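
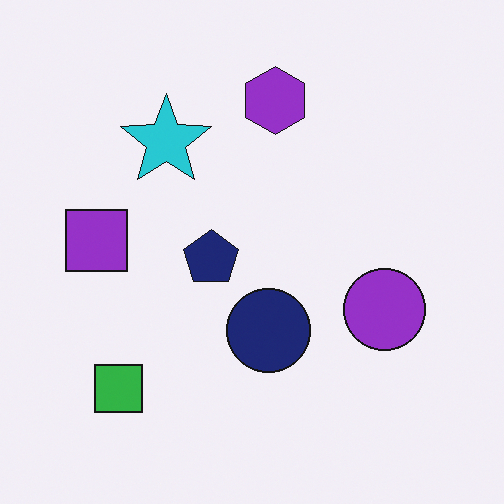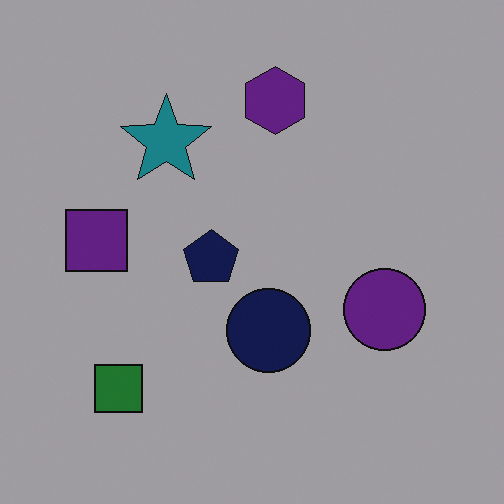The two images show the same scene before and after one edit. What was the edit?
The transformation is: substantially darkened.

Every pixel — background and shapes alike — is uniformly darkened.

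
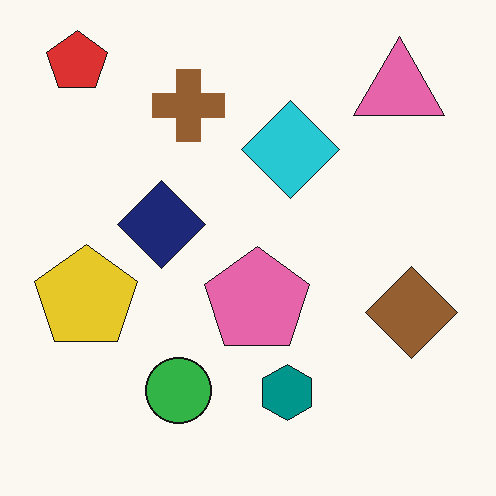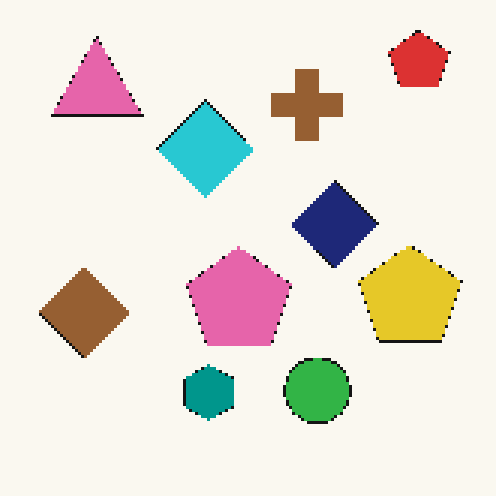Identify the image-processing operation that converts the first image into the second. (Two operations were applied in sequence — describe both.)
The image was lightly pixelated (a mild mosaic effect), then flipped horizontally (left ↔ right).

Shapes are reduced to large square blocks; fine edges and outlines are lost — a downscale-then-upscale (mosaic) effect. The red pentagon is in the top-left of the first image and the top-right of the second — shapes on opposite sides of the vertical midline have swapped in a mirror flip.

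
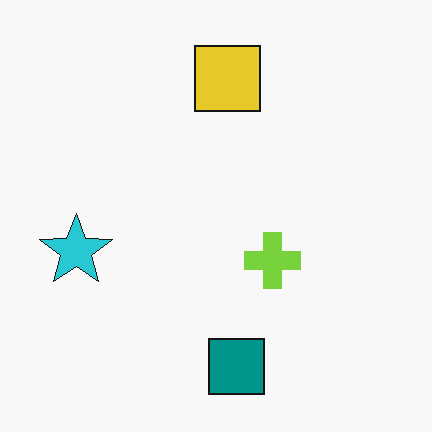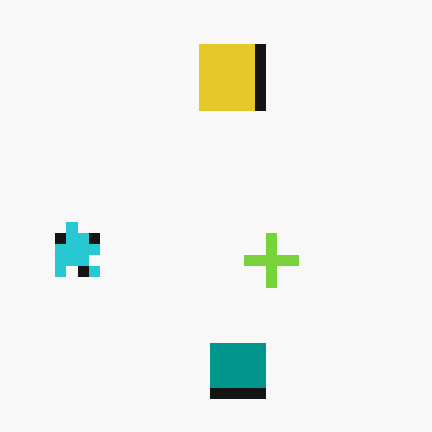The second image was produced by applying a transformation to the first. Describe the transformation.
The image was heavily pixelated into large blocks.

Shapes are reduced to large square blocks; fine edges and outlines are lost — a downscale-then-upscale (mosaic) effect.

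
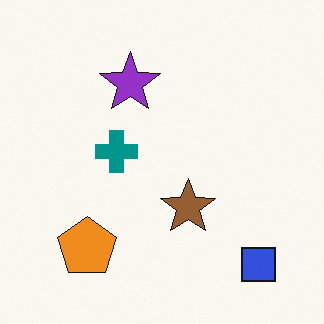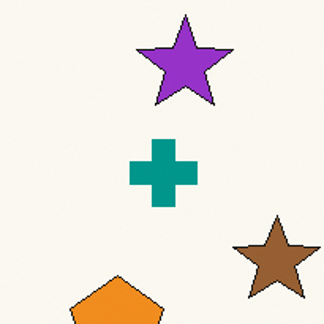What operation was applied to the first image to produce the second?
This is the original image cropped slightly and scaled back up.

The visible shapes are larger and the field of view is narrower; shapes near the original edges may be partly or wholly outside the frame — a crop-and-rescale.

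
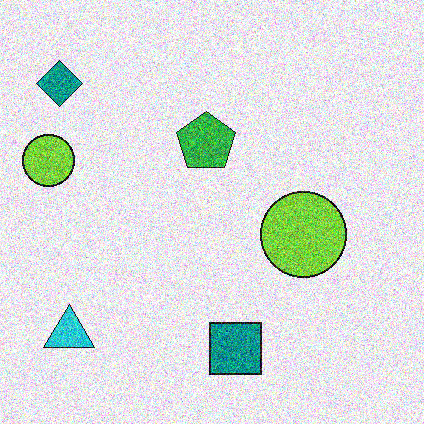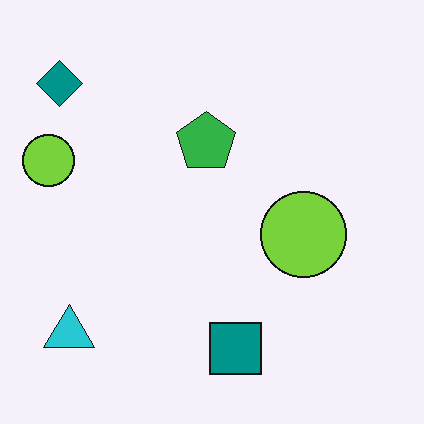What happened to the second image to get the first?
The first image is the second degraded with a thick layer of grain.

Random speckle covers the whole image, including the flat background.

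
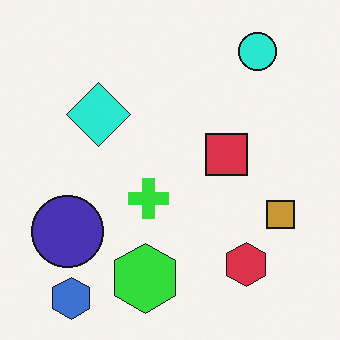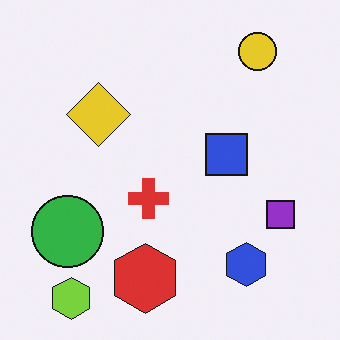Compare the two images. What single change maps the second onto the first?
The image was hue-shifted by a moderate amount.

Every shape's color has rotated by the same amount around the hue wheel — a uniform hue shift.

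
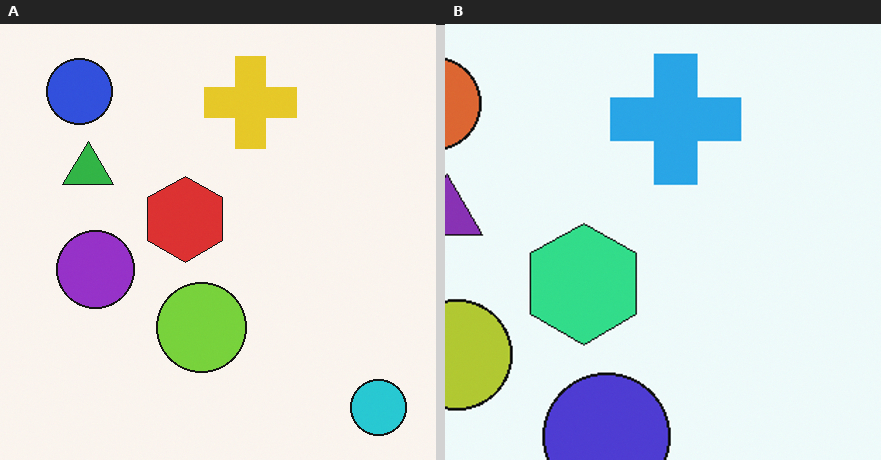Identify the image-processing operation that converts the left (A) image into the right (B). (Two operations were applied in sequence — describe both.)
It was hue-shifted noticeably, then cropped slightly and scaled back up.

Every shape's color has rotated by the same amount around the hue wheel — a uniform hue shift. The visible shapes are larger and the field of view is narrower; shapes near the original edges may be partly or wholly outside the frame — a crop-and-rescale.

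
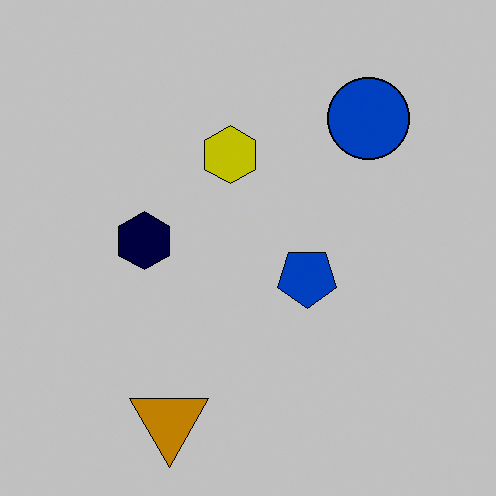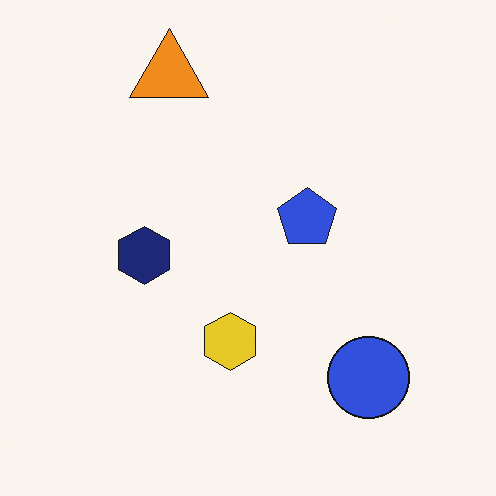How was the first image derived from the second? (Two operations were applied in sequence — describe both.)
The transformation is: flipped vertically (top ↔ bottom), then aggressively posterized.

The orange triangle is in the top of the second image and the bottom of the first — shapes on opposite sides of the horizontal midline have swapped in a mirror flip. Each flat color has snapped to a coarser quantized level — most visibly, the near-white background has dropped to a flat grey.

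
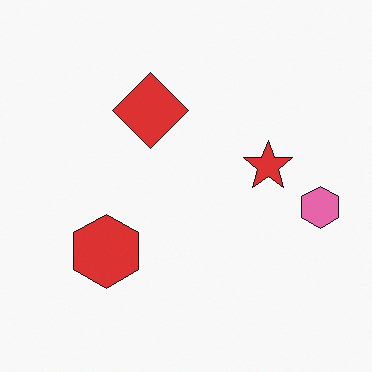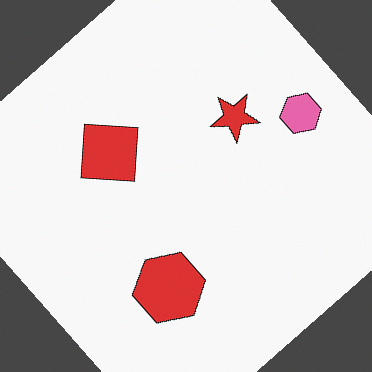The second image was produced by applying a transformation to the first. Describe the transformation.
Rotated counter-clockwise by a large amount — several tens of degrees.

Every shape is tilted by the same angle and the image corners show triangular fill wedges — a whole-image rotation by a non-right angle.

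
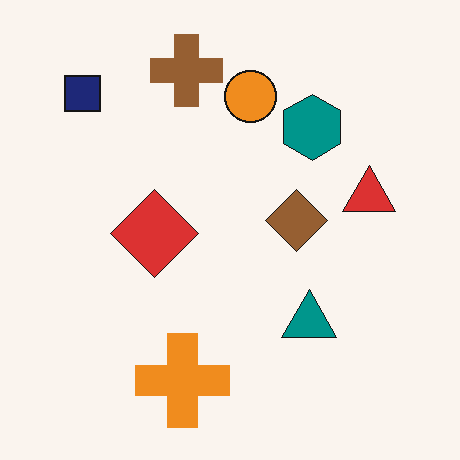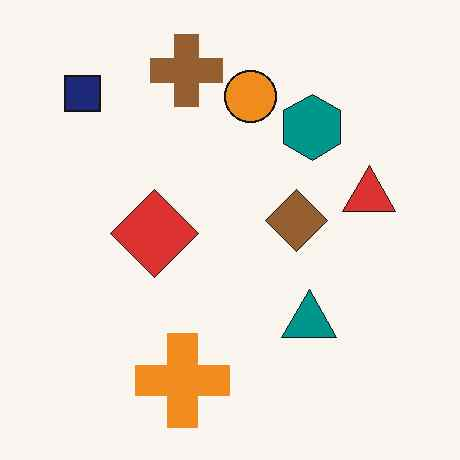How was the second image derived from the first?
JPEG-compressed with visible artifacts.

Blocky 8×8 compression artifacts appear around shape edges and the flat background shows ringing — characteristic JPEG degradation.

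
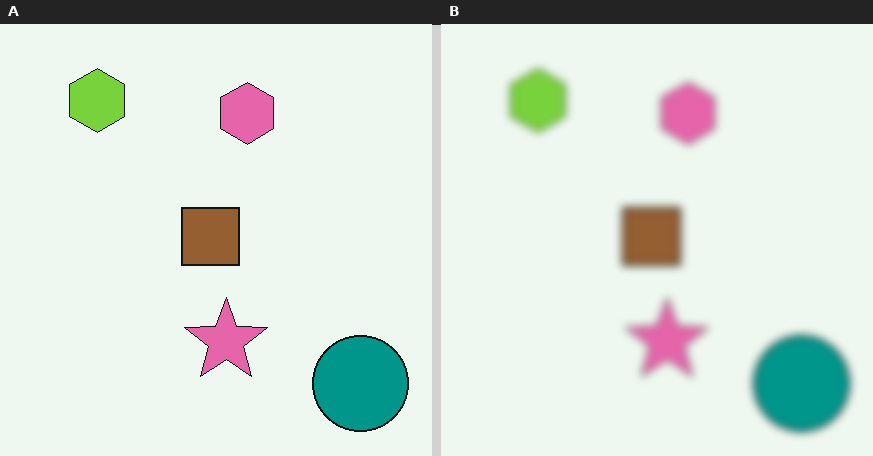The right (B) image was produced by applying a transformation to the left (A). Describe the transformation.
This is the original image moderately blurred.

Shape edges and outlines are uniformly softened across the whole image.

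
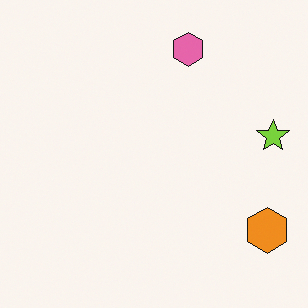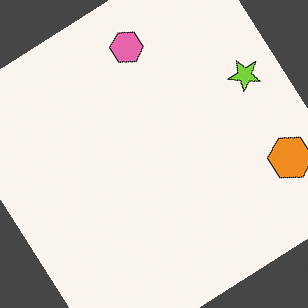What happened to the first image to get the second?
The transformation is: rotated counter-clockwise by a large amount — several tens of degrees.

Every shape is tilted by the same angle and the image corners show triangular fill wedges — a whole-image rotation by a non-right angle.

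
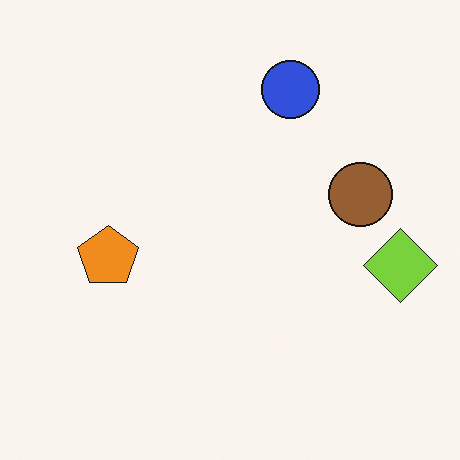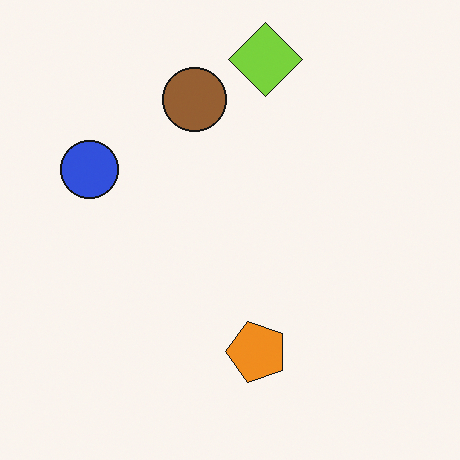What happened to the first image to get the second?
This is the original image rotated 90° counter-clockwise.

The lime diamond sits in the right of the first image and the top of the second — consistent with a whole-image 90° counter-clockwise rotation.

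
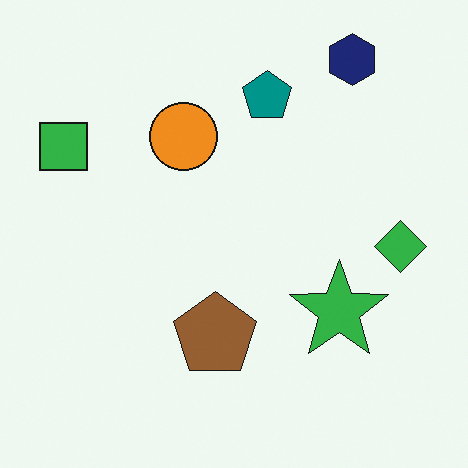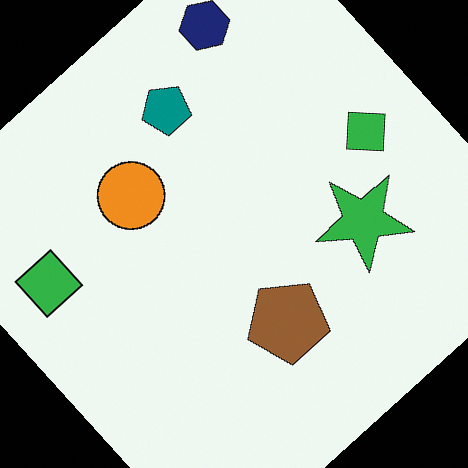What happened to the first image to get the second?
The image was rotated counter-clockwise by a large amount — several tens of degrees.

Every shape is tilted by the same angle and the image corners show triangular fill wedges — a whole-image rotation by a non-right angle.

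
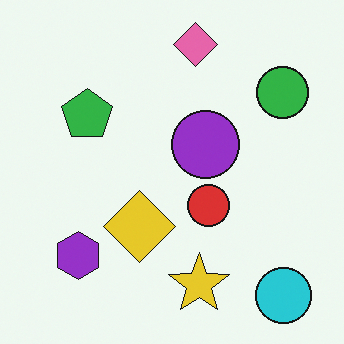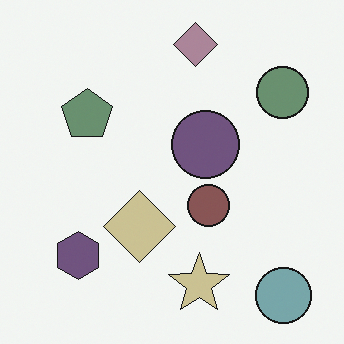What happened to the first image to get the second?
Made much more muted (saturation change).

All colors are more muted and greyish — a global saturation change.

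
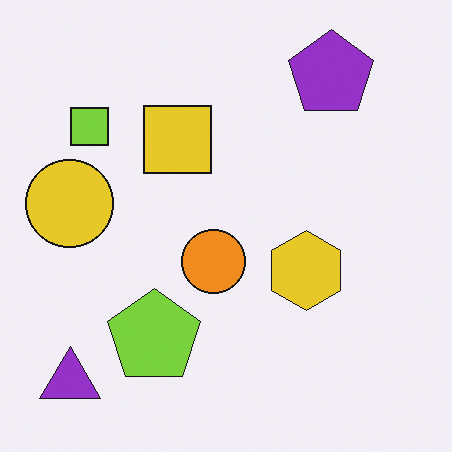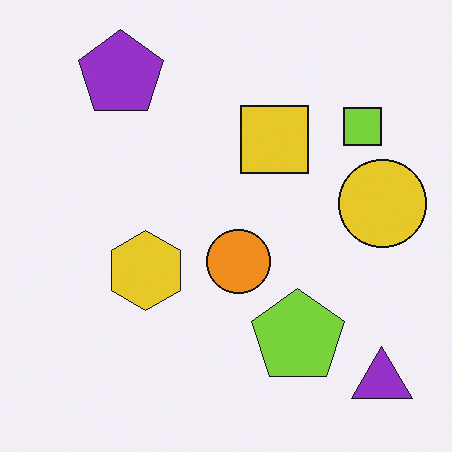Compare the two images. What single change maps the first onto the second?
It was flipped horizontally (left ↔ right).

The yellow circle is in the left of the first image and the right of the second — shapes on opposite sides of the vertical midline have swapped in a mirror flip.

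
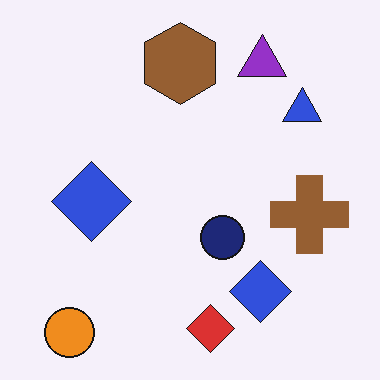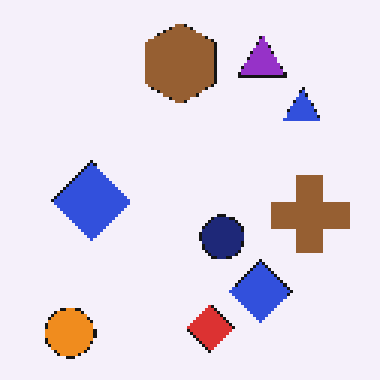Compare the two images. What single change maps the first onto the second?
The transformation is: mildly pixelated.

Shapes are reduced to large square blocks; fine edges and outlines are lost — a downscale-then-upscale (mosaic) effect.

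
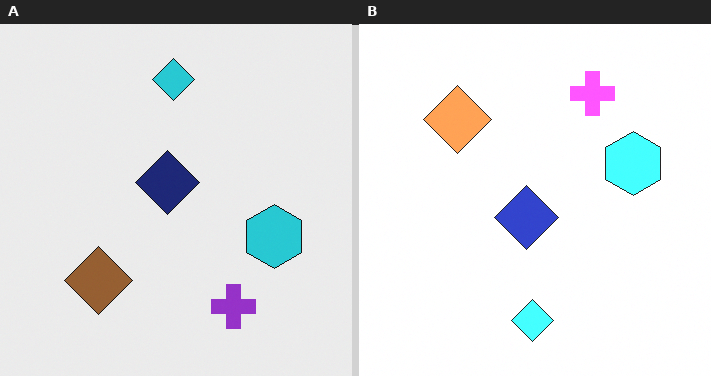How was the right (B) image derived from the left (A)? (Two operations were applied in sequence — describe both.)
The right (B) image is the left (A) flipped vertically (top ↔ bottom), then noticeably brightened.

The cyan diamond is in the top of the left (A) image and the bottom of the right (B) — shapes on opposite sides of the horizontal midline have swapped in a mirror flip. Every pixel — background and shapes alike — is uniformly brightened.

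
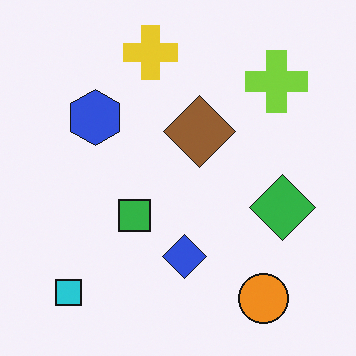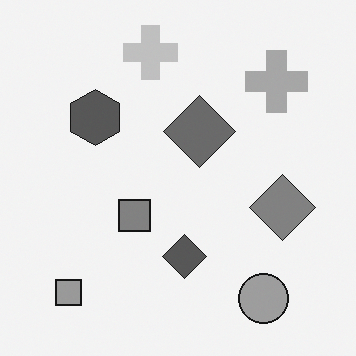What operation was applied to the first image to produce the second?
The transformation is: converted to grayscale.

All color is removed — every shape is now a shade of grey.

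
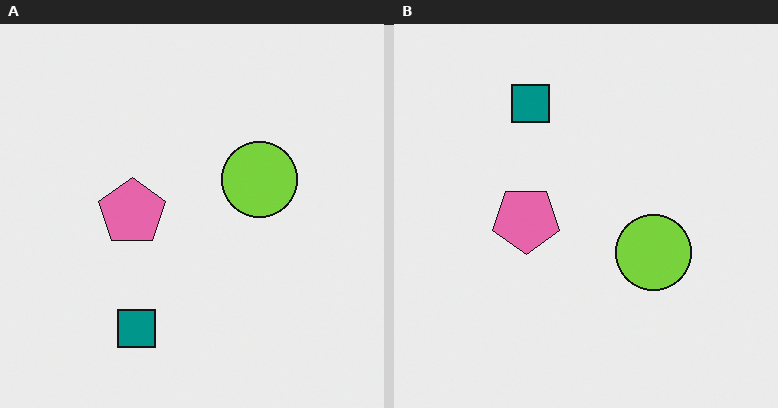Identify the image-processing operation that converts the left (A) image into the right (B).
The right (B) image is the left (A) flipped vertically (top ↔ bottom).

The teal square is in the bottom of the left (A) image and the top of the right (B) — shapes on opposite sides of the horizontal midline have swapped in a mirror flip.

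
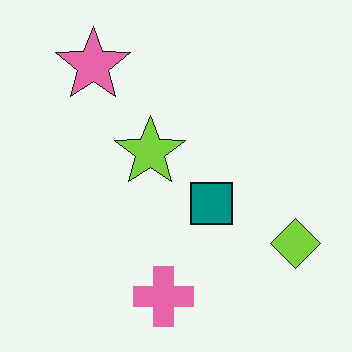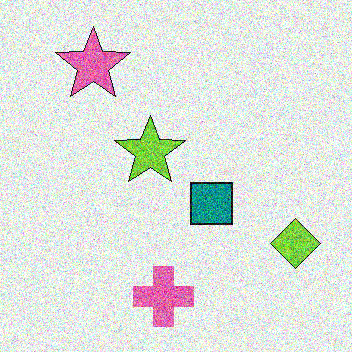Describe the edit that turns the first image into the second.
The second image is the first degraded with strong gaussian noise.

Random speckle covers the whole image, including the flat background.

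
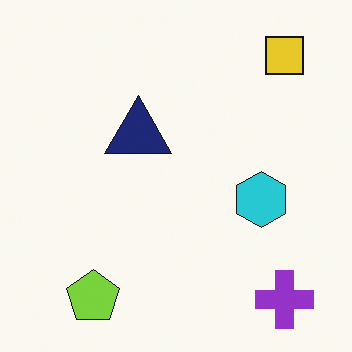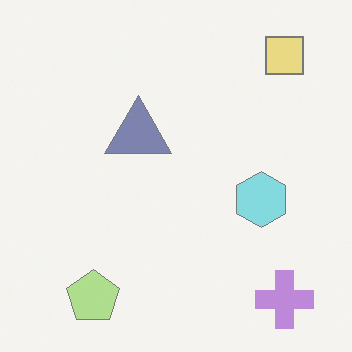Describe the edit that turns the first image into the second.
Given much lower contrast.

Tones are pushed toward mid-grey across the whole image — a global contrast change.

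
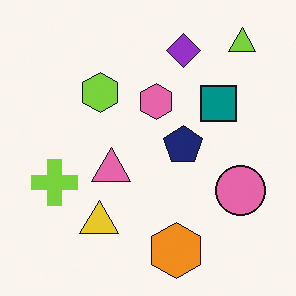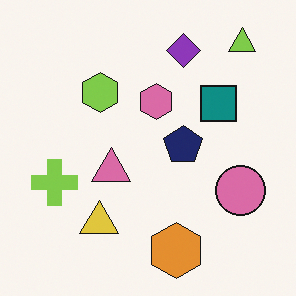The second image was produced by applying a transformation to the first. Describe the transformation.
The second image is the first slightly desaturated.

All colors are more muted and greyish — a global saturation change.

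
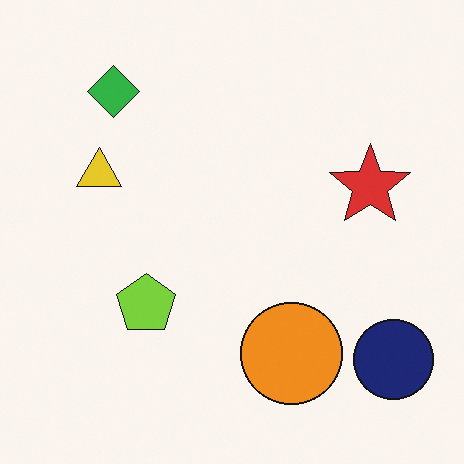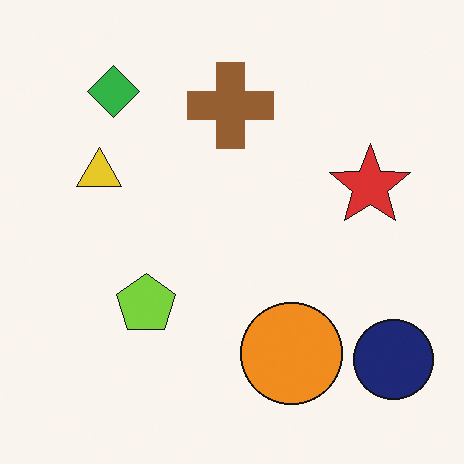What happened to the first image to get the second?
It was overlaid with an additional brown cross.

A brown cross appears in the second image that is absent from the first.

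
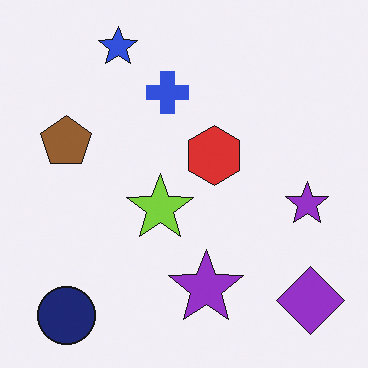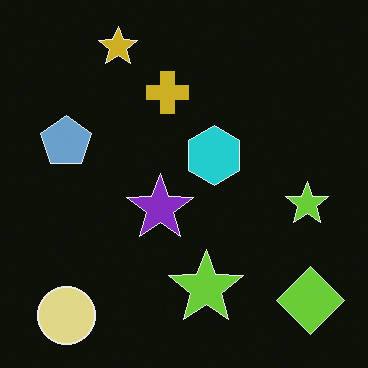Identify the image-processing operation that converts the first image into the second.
This is the original image color-inverted (negative).

The light background has become dark and every shape's color is its complement — a photographic negative.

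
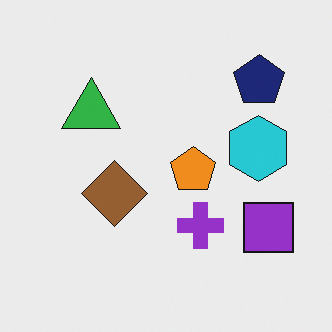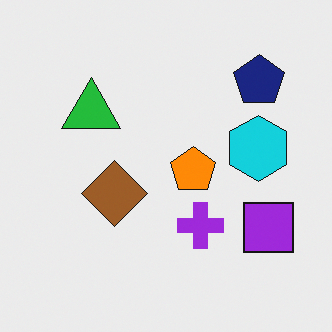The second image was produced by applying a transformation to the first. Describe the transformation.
It was slightly oversaturated.

All colors are more vivid — a global saturation change.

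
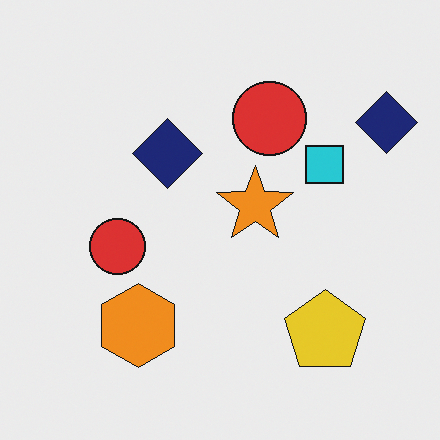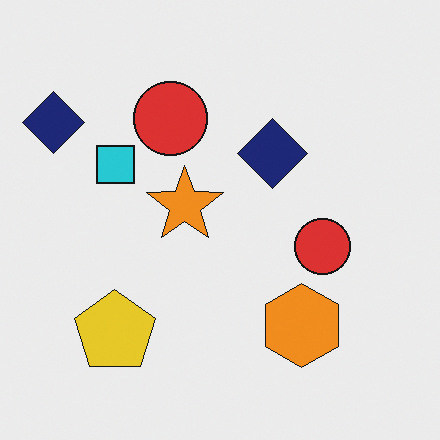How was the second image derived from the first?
The transformation is: flipped horizontally (left ↔ right).

The yellow pentagon is in the bottom-right of the first image and the bottom-left of the second — shapes on opposite sides of the vertical midline have swapped in a mirror flip.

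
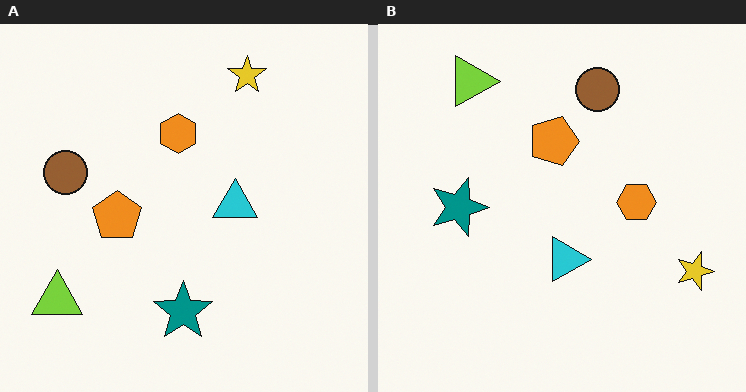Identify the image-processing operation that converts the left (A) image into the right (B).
Rotated 90° clockwise.

The lime triangle sits in the bottom-left of the left (A) image and the top-left of the right (B) — consistent with a whole-image 90° clockwise rotation.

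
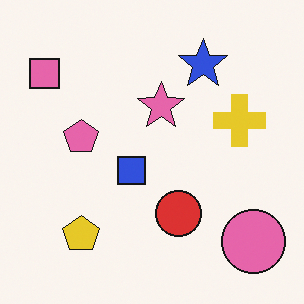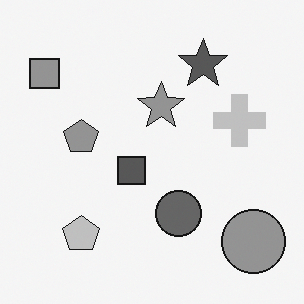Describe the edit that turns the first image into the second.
It was converted to grayscale.

All color is removed — every shape is now a shade of grey.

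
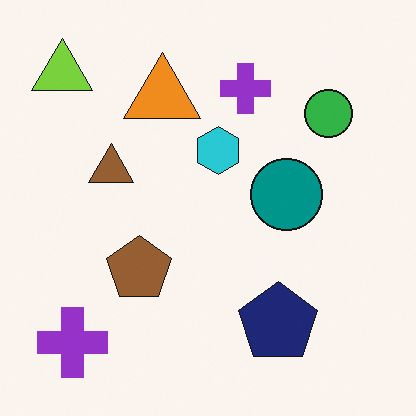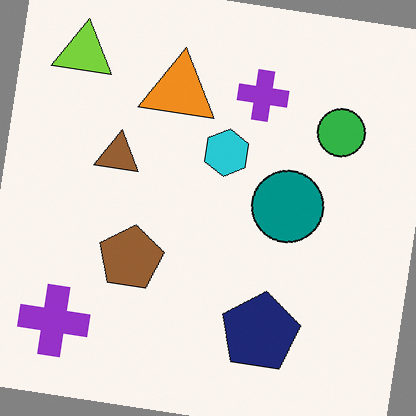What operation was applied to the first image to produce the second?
The image was rotated clockwise by a few degrees.

Every shape is tilted by the same angle and the image corners show triangular fill wedges — a whole-image rotation by a non-right angle.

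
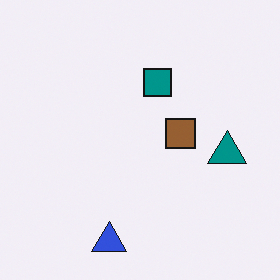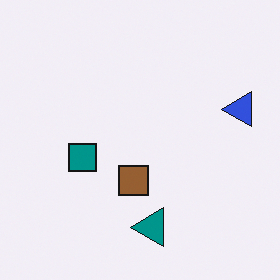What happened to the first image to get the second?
The transformation is: transposed (reflected across the top-left ↔ bottom-right diagonal).

Shapes have swapped their row and column positions — what was in the top-right is now in the bottom-left — a diagonal reflection.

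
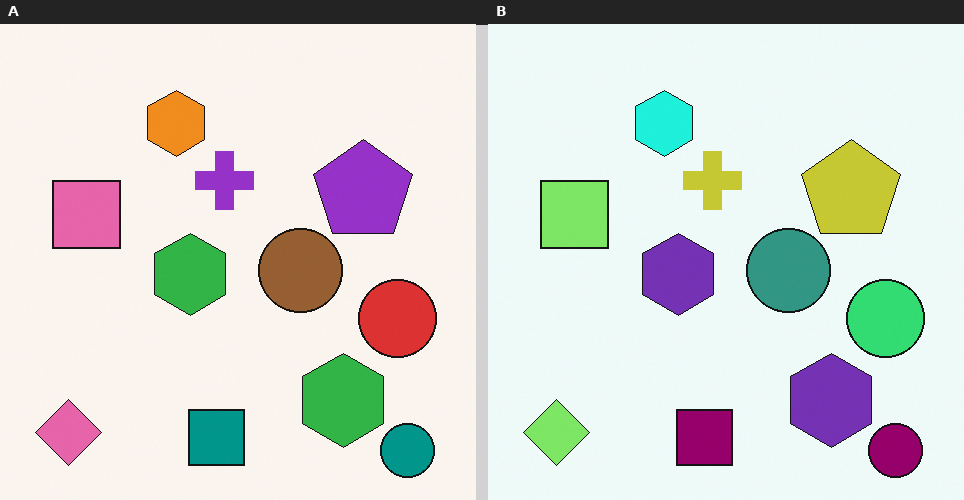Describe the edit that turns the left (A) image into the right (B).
The image was hue-shifted noticeably.

Every shape's color has rotated by the same amount around the hue wheel — a uniform hue shift.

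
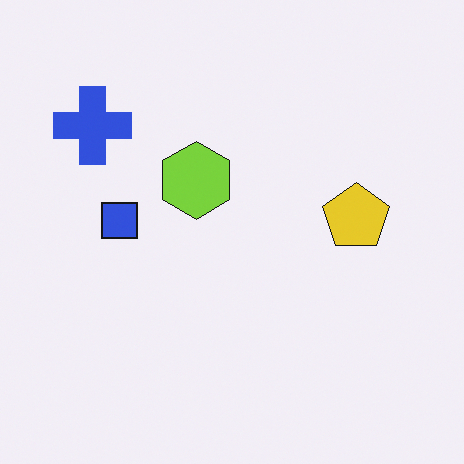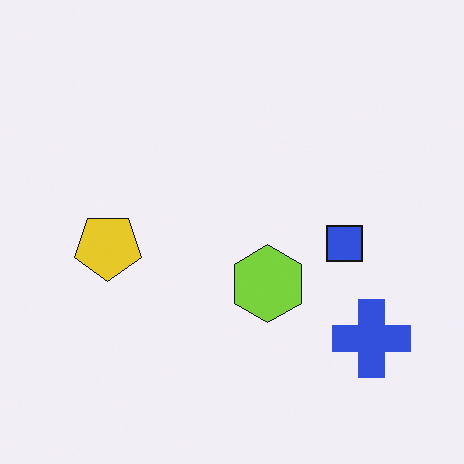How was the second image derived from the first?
The image was rotated 180°.

The blue cross sits in the top-left of the first image and the bottom-right of the second — consistent with a whole-image 180° rotation.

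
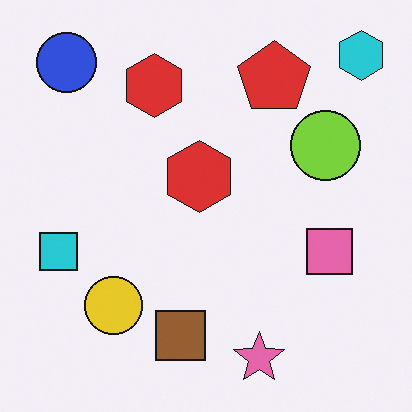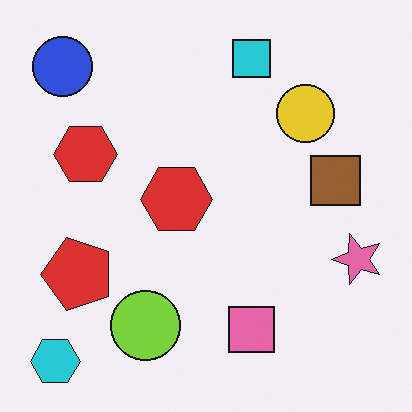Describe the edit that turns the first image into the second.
The image was transposed (reflected across the top-left ↔ bottom-right diagonal).

Shapes have swapped their row and column positions — what was in the top-right is now in the bottom-left — a diagonal reflection.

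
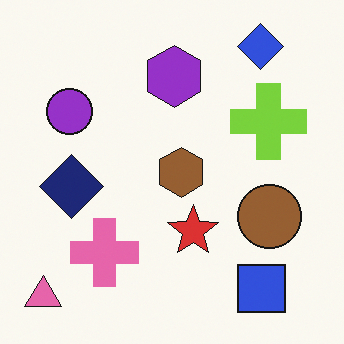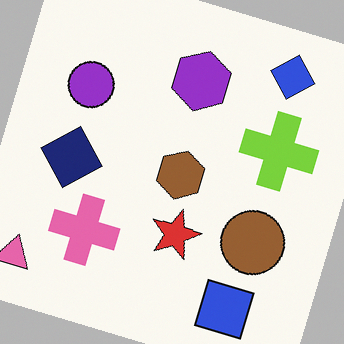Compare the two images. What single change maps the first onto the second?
This is the original image rotated clockwise by a moderate amount.

Every shape is tilted by the same angle and the image corners show triangular fill wedges — a whole-image rotation by a non-right angle.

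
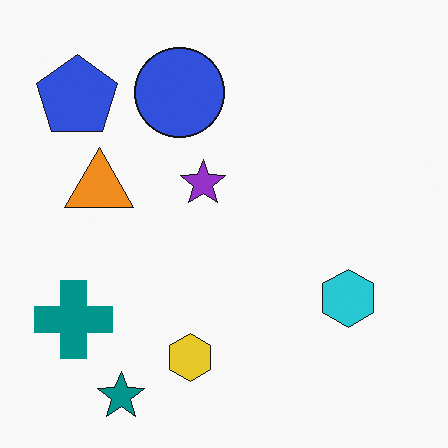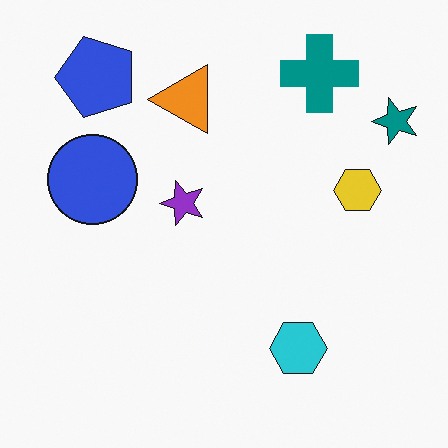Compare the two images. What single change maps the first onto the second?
This is the original image transposed (reflected across the top-left ↔ bottom-right diagonal).

Shapes have swapped their row and column positions — what was in the top-right is now in the bottom-left — a diagonal reflection.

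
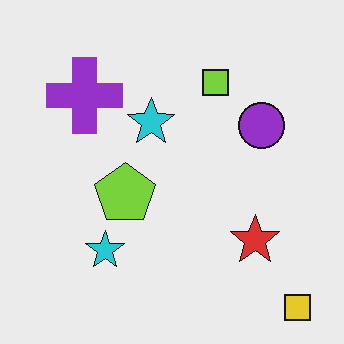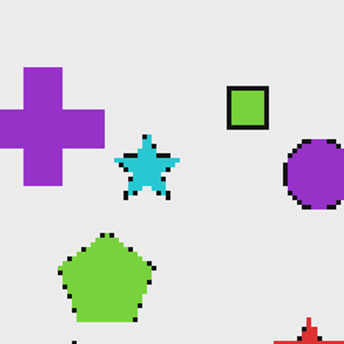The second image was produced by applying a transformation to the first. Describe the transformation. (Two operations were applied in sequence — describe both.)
The image was lightly pixelated (a mild mosaic effect), then cropped slightly and scaled back up.

Shapes are reduced to large square blocks; fine edges and outlines are lost — a downscale-then-upscale (mosaic) effect. The visible shapes are larger and the field of view is narrower; shapes near the original edges may be partly or wholly outside the frame — a crop-and-rescale.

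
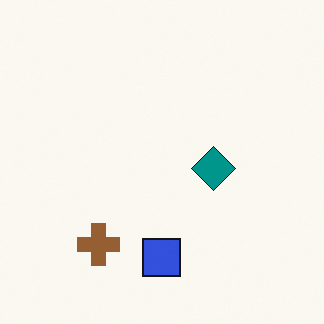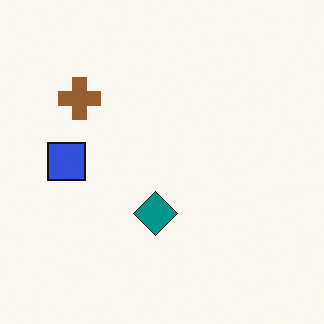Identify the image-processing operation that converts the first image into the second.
The image was rotated 90° clockwise.

The brown cross sits in the bottom-left of the first image and the top-left of the second — consistent with a whole-image 90° clockwise rotation.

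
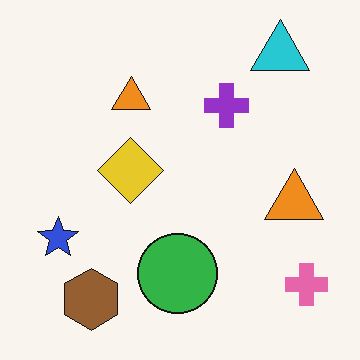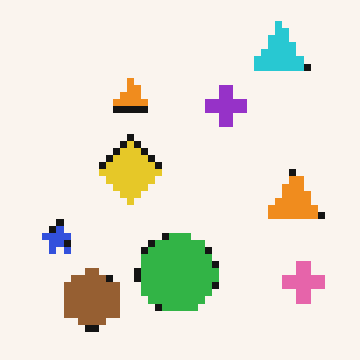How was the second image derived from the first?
The transformation is: pixelated into visible square blocks.

Shapes are reduced to large square blocks; fine edges and outlines are lost — a downscale-then-upscale (mosaic) effect.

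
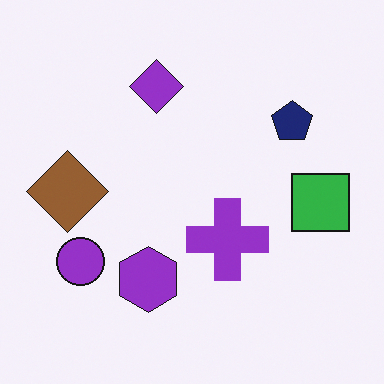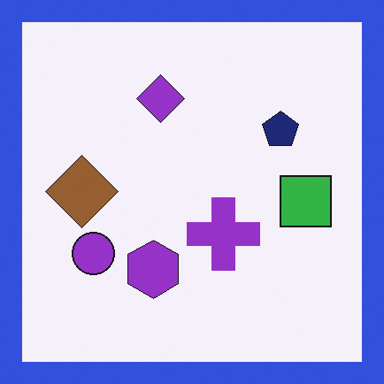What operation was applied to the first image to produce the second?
The second image is the first framed with a blue border.

A solid blue frame runs around the edge of the second image, with the content slightly shrunk inside it.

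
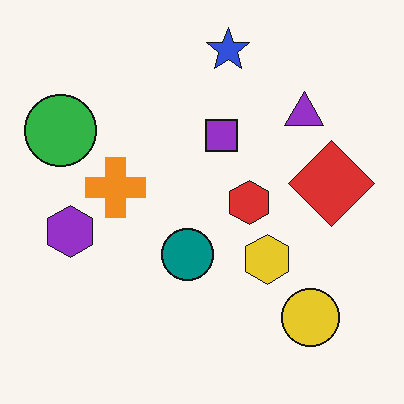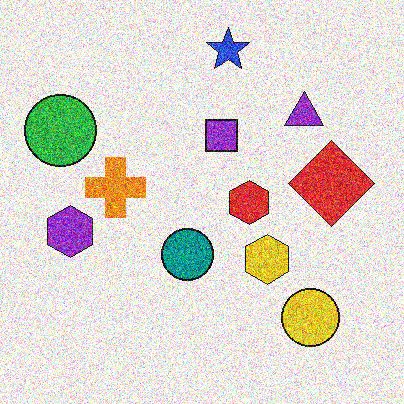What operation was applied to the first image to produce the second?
The second image is the first degraded with strong gaussian noise.

Random speckle covers the whole image, including the flat background.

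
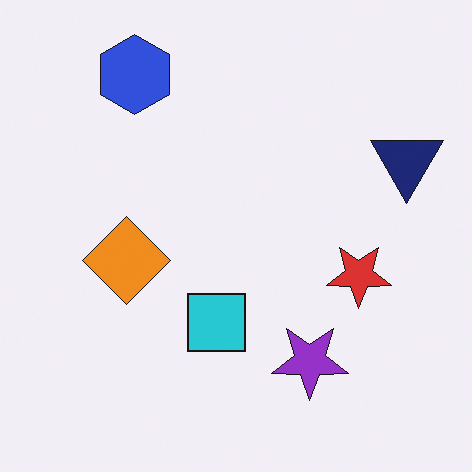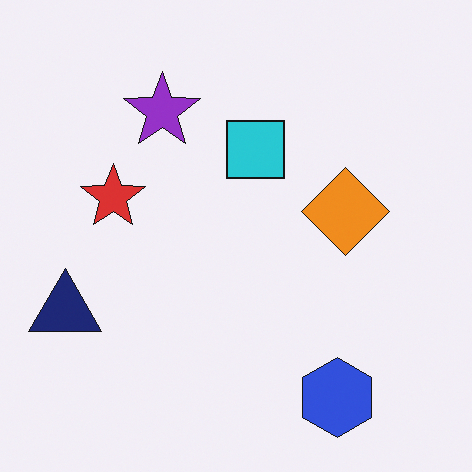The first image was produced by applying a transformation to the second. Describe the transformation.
Rotated 180°.

The blue hexagon sits in the bottom-right of the second image and the top-left of the first — consistent with a whole-image 180° rotation.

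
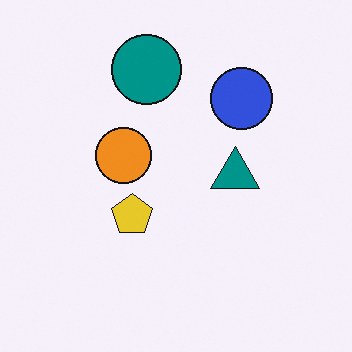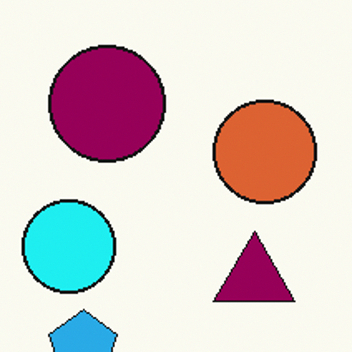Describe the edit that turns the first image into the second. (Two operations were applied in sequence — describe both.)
The transformation is: hue-shifted through roughly a third of the color wheel, then cropped tightly and scaled back up.

Every shape's color has rotated by the same amount around the hue wheel — a uniform hue shift. The visible shapes are larger and the field of view is narrower; shapes near the original edges may be partly or wholly outside the frame — a crop-and-rescale.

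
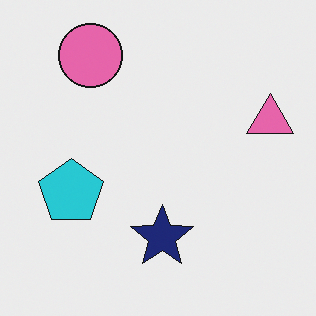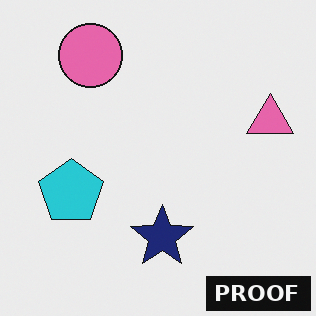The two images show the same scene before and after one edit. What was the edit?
The second image is the first watermarked with the text "PROOF" in the lower-right corner.

A dark label reading "PROOF" appears in the lower-right corner.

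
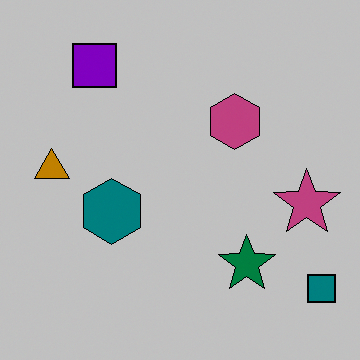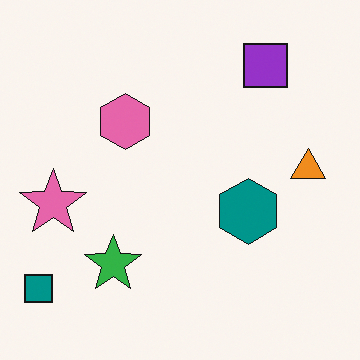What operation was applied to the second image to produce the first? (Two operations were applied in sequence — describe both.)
The first image is the second aggressively posterized, then flipped horizontally (left ↔ right).

Each flat color has snapped to a coarser quantized level — most visibly, the near-white background has dropped to a flat grey. The teal square is in the bottom-left of the second image and the bottom-right of the first — shapes on opposite sides of the vertical midline have swapped in a mirror flip.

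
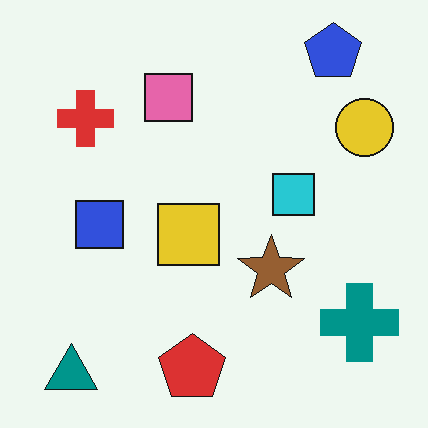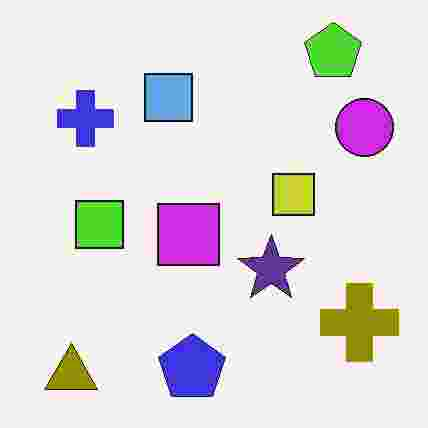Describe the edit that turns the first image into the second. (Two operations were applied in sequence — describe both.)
Hue-shifted through roughly half the color wheel, then degraded with heavy JPEG compression.

Every shape's color has rotated by the same amount around the hue wheel — a uniform hue shift. Blocky 8×8 compression artifacts appear around shape edges and the flat background shows ringing — characteristic JPEG degradation.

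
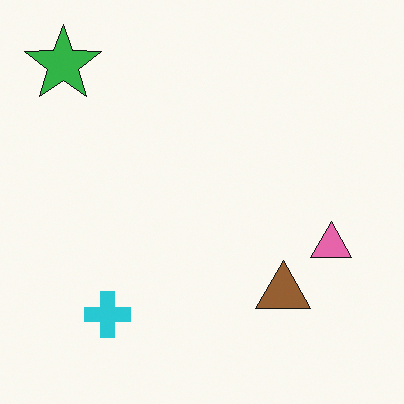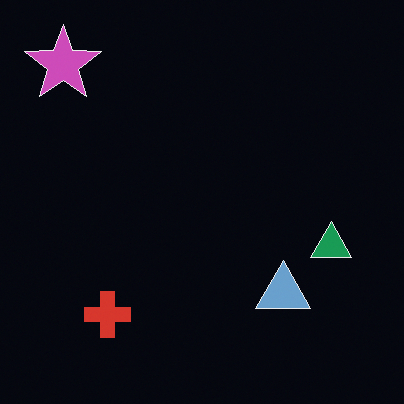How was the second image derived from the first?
Color-inverted (negative).

The light background has become dark and every shape's color is its complement — a photographic negative.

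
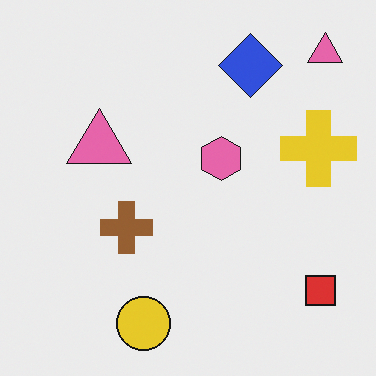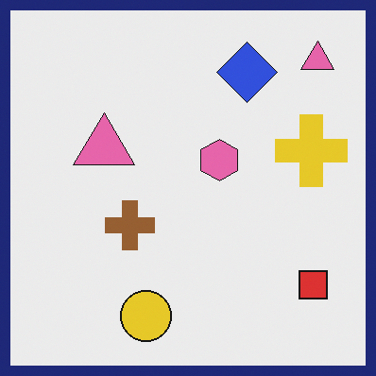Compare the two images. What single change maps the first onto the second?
This is the original image framed with a navy border.

A solid navy frame runs around the edge of the second image, with the content slightly shrunk inside it.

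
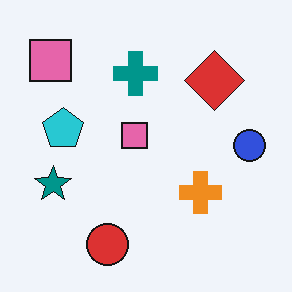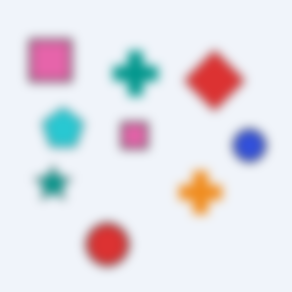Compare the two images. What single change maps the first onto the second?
The second image is the first heavily blurred.

Shape edges and outlines are uniformly softened across the whole image.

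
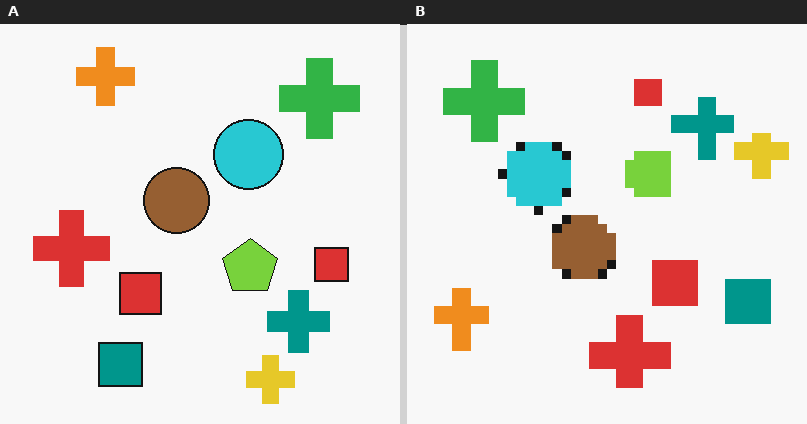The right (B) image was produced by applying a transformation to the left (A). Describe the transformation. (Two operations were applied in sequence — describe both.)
The right (B) image is the left (A) rotated 90° counter-clockwise, then heavily pixelated into large blocks.

The orange cross sits in the top-left of the left (A) image and the bottom-left of the right (B) — consistent with a whole-image 90° counter-clockwise rotation. Shapes are reduced to large square blocks; fine edges and outlines are lost — a downscale-then-upscale (mosaic) effect.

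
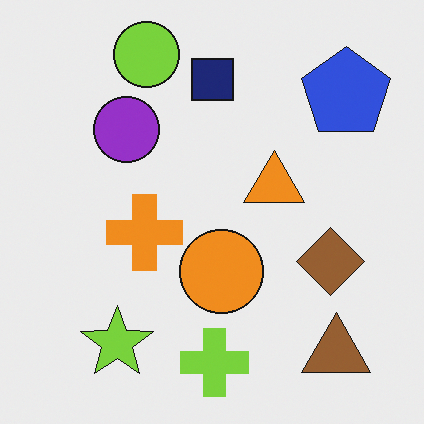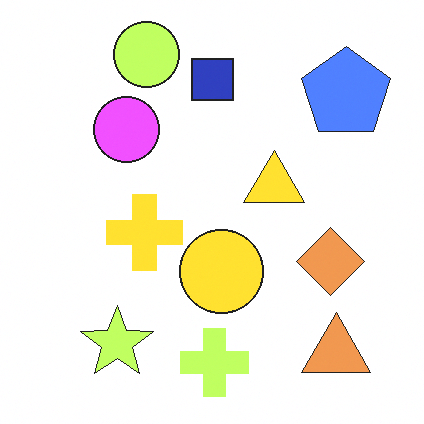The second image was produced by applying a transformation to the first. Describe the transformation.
Noticeably brightened.

Every pixel — background and shapes alike — is uniformly brightened.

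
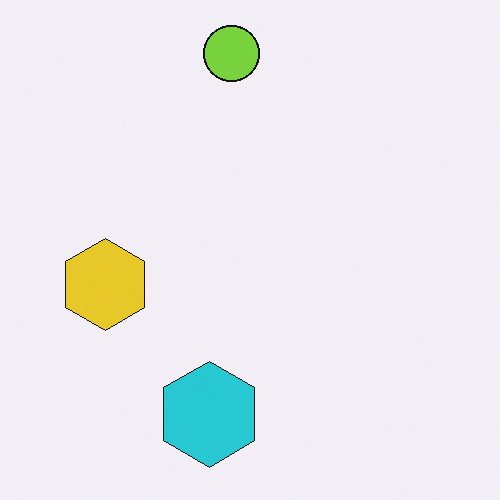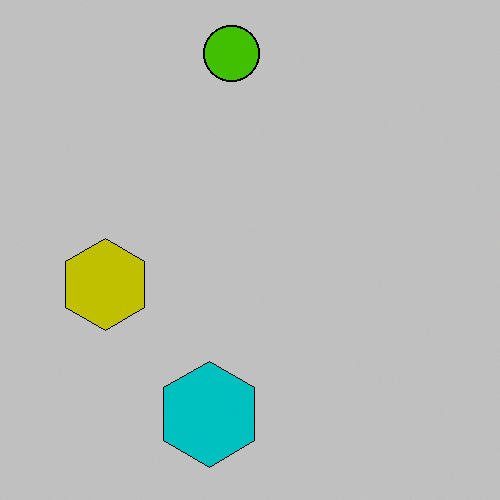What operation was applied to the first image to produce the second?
Heavily posterized to just a handful of flat colors.

Each flat color has snapped to a coarser quantized level — most visibly, the near-white background has dropped to a flat grey.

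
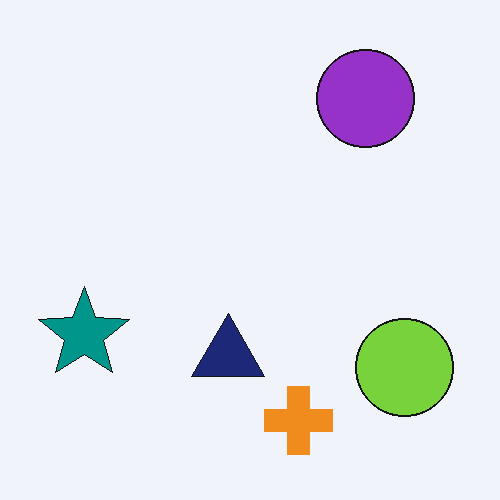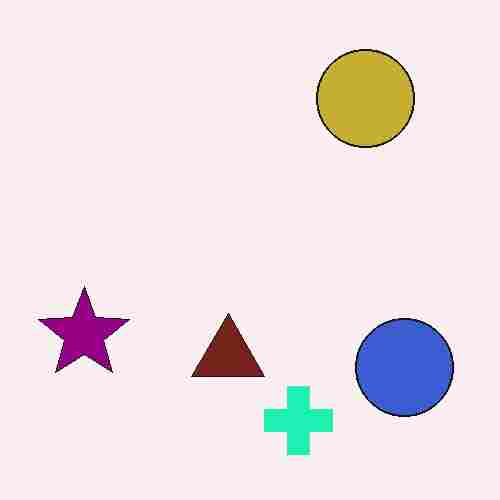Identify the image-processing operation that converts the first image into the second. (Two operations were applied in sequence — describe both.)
It was hue-shifted by a moderate amount, then heavily JPEG-compressed with obvious blocking artifacts.

Every shape's color has rotated by the same amount around the hue wheel — a uniform hue shift. Blocky 8×8 compression artifacts appear around shape edges and the flat background shows ringing — characteristic JPEG degradation.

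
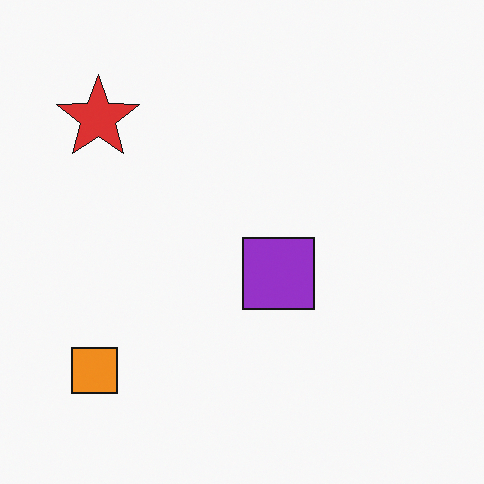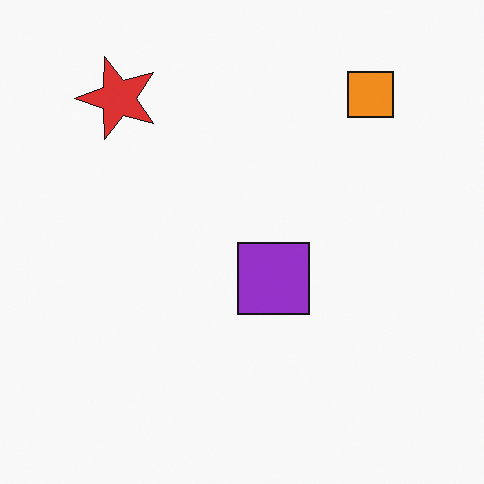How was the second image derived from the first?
The second image is the first transposed (reflected across the top-left ↔ bottom-right diagonal).

Shapes have swapped their row and column positions — what was in the top-right is now in the bottom-left — a diagonal reflection.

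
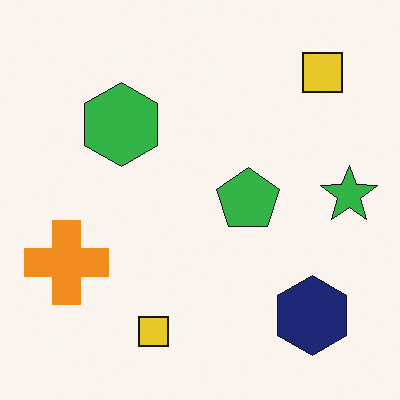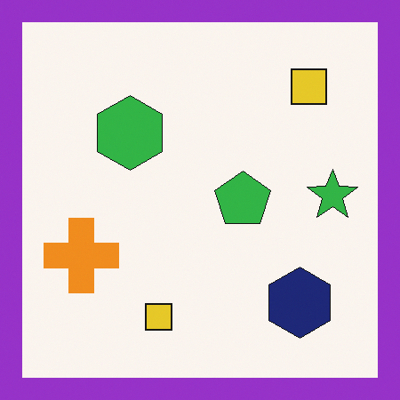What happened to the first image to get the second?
The image was framed with a purple border.

A solid purple frame runs around the edge of the second image, with the content slightly shrunk inside it.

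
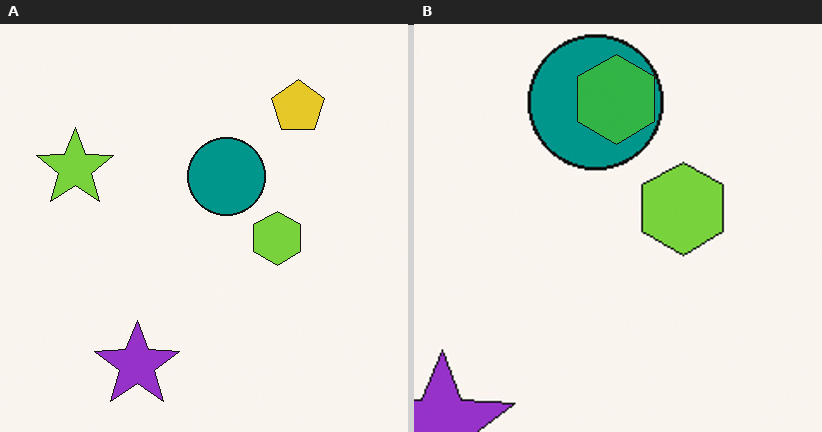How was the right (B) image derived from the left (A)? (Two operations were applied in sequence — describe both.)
The transformation is: cropped tightly and scaled back up, then overlaid with an additional green hexagon.

The visible shapes are larger and the field of view is narrower; shapes near the original edges may be partly or wholly outside the frame — a crop-and-rescale. A green hexagon appears in the right (B) image that is absent from the left (A).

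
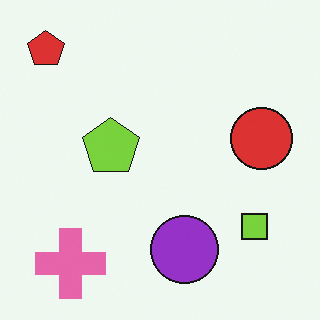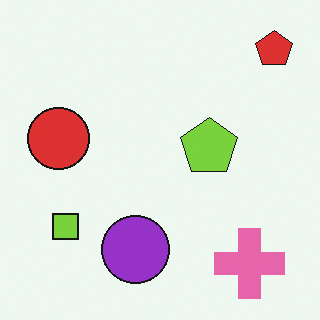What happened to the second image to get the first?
The first image is the second flipped horizontally (left ↔ right).

The red pentagon is in the top-right of the second image and the top-left of the first — shapes on opposite sides of the vertical midline have swapped in a mirror flip.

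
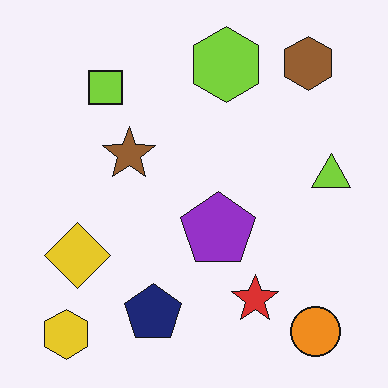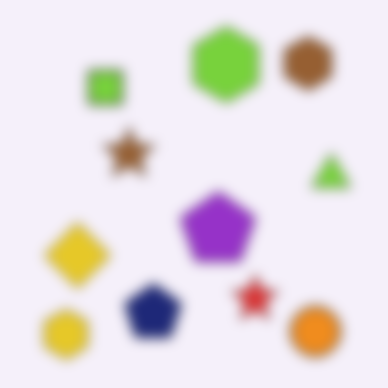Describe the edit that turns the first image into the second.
The second image is the first strongly gaussian-blurred.

Shape edges and outlines are uniformly softened across the whole image.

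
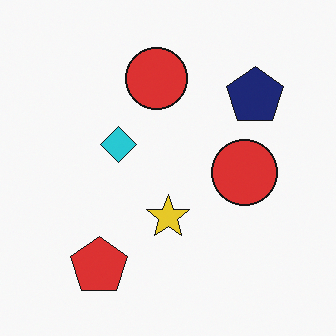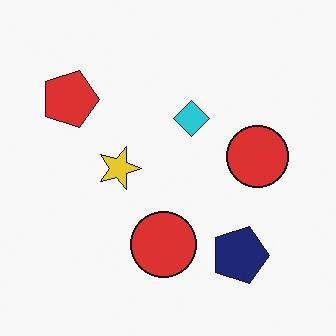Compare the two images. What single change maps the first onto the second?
This is the original image rotated 90° clockwise.

The red pentagon sits in the bottom-left of the first image and the top-left of the second — consistent with a whole-image 90° clockwise rotation.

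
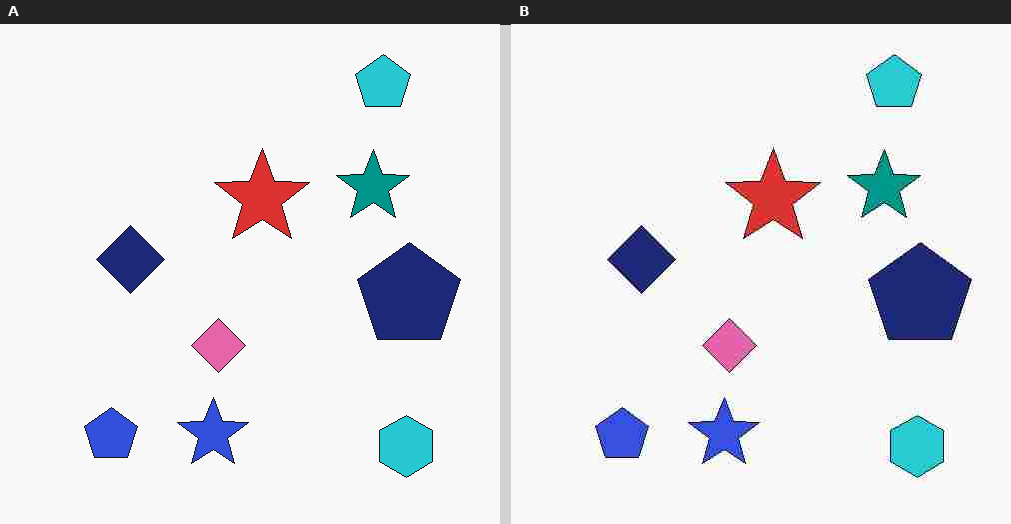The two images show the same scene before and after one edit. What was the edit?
The transformation is: degraded with heavy JPEG compression.

Blocky 8×8 compression artifacts appear around shape edges and the flat background shows ringing — characteristic JPEG degradation.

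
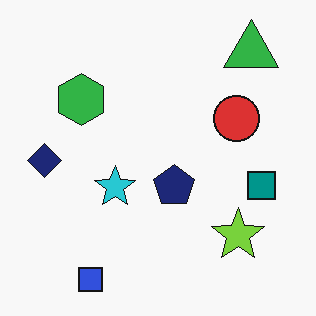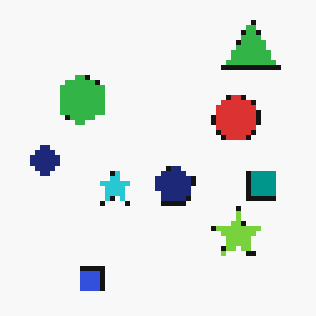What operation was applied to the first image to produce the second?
The image was lightly pixelated (a mild mosaic effect).

Shapes are reduced to large square blocks; fine edges and outlines are lost — a downscale-then-upscale (mosaic) effect.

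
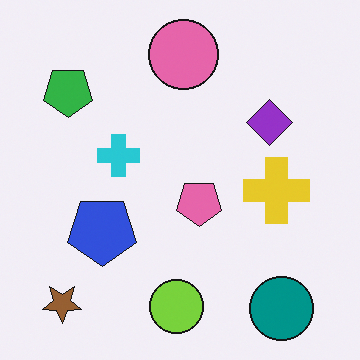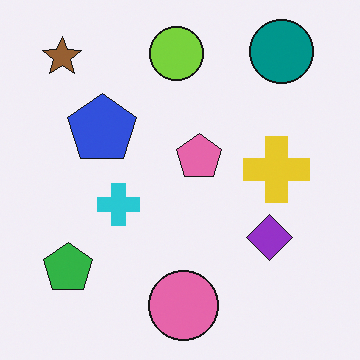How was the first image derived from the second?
This is the original image flipped vertically (top ↔ bottom).

The teal circle is in the top-right of the second image and the bottom-right of the first — shapes on opposite sides of the horizontal midline have swapped in a mirror flip.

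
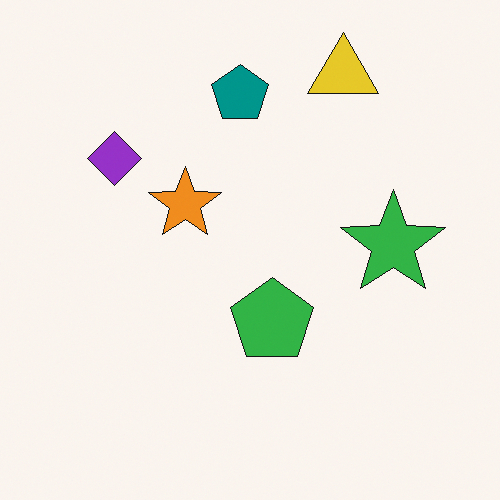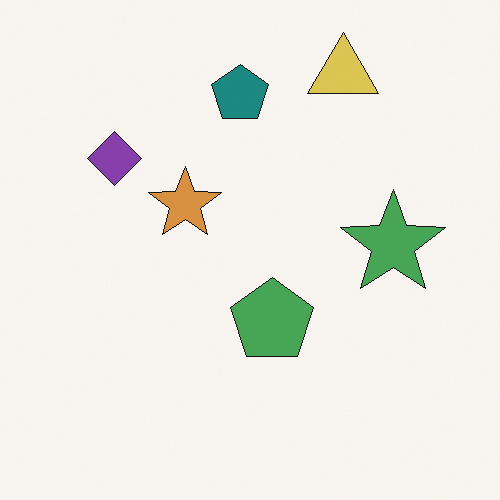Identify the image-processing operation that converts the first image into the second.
It was slightly desaturated.

All colors are more muted and greyish — a global saturation change.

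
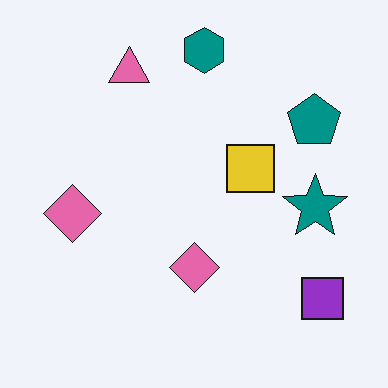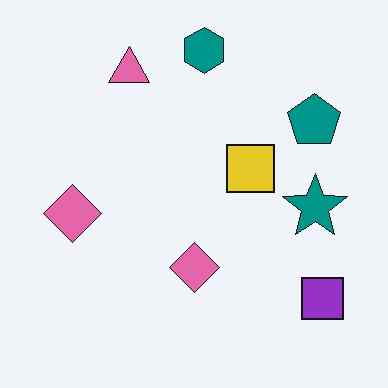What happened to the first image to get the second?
The second image is the first JPEG-compressed with visible artifacts.

Blocky 8×8 compression artifacts appear around shape edges and the flat background shows ringing — characteristic JPEG degradation.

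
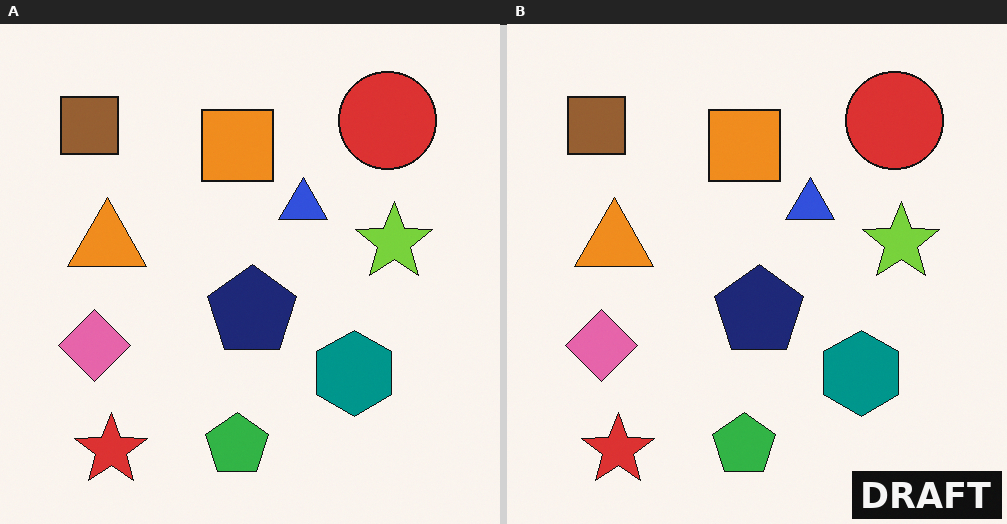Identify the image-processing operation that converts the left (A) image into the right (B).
The right (B) image is the left (A) watermarked with the text "DRAFT" in the lower-right corner.

A dark label reading "DRAFT" appears in the lower-right corner.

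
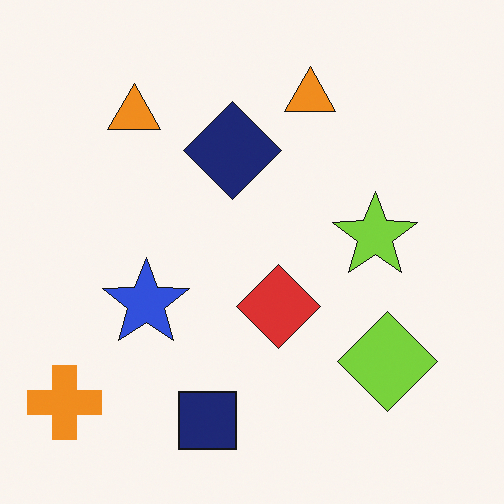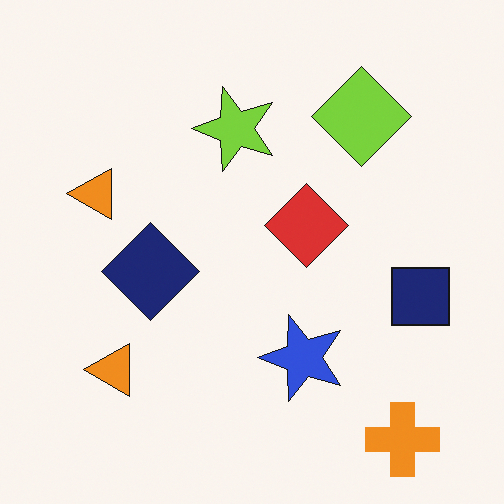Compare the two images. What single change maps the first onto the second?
The second image is the first rotated 90° counter-clockwise.

The orange cross sits in the bottom-left of the first image and the bottom-right of the second — consistent with a whole-image 90° counter-clockwise rotation.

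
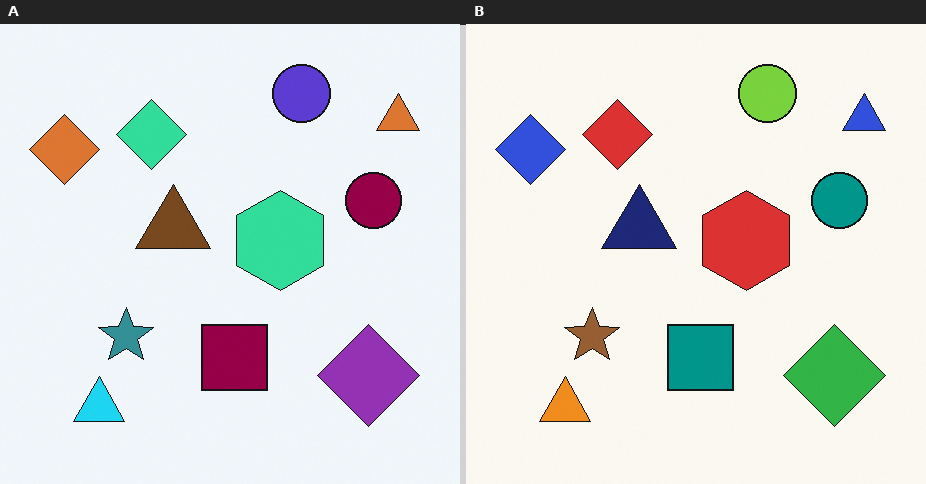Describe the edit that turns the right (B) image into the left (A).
It was hue-shifted through roughly half the color wheel.

Every shape's color has rotated by the same amount around the hue wheel — a uniform hue shift.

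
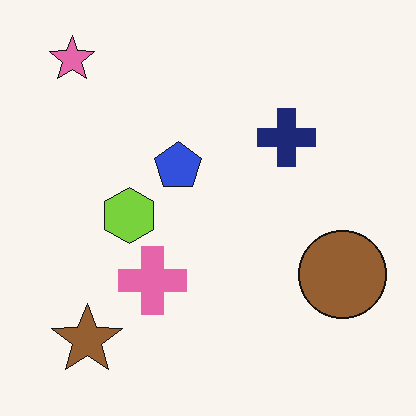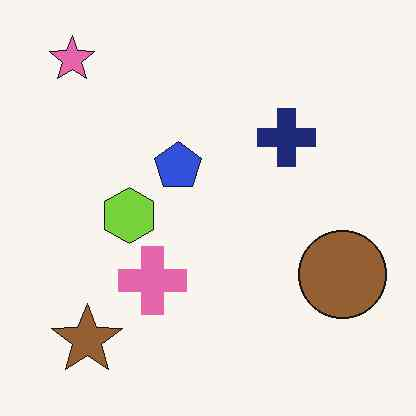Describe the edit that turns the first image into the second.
It was given moderate JPEG compression.

Blocky 8×8 compression artifacts appear around shape edges and the flat background shows ringing — characteristic JPEG degradation.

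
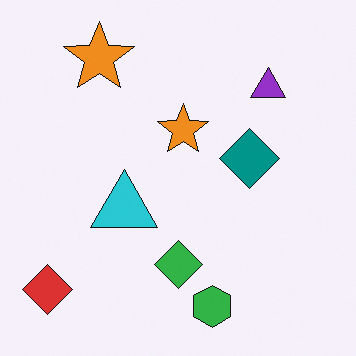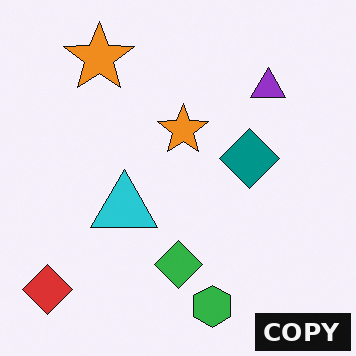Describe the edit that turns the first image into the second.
The image was watermarked with the text "COPY" in the lower-right corner.

A dark label reading "COPY" appears in the lower-right corner.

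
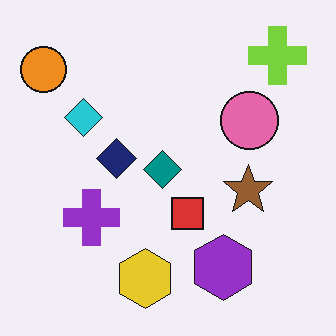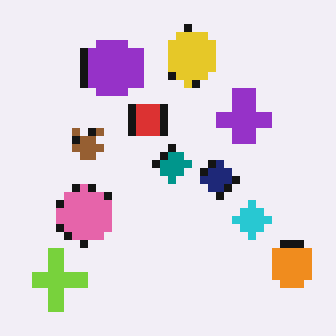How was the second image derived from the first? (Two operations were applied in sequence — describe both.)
The image was rotated 180°, then pixelated into visible square blocks.

The orange circle sits in the top-left of the first image and the bottom-right of the second — consistent with a whole-image 180° rotation. Shapes are reduced to large square blocks; fine edges and outlines are lost — a downscale-then-upscale (mosaic) effect.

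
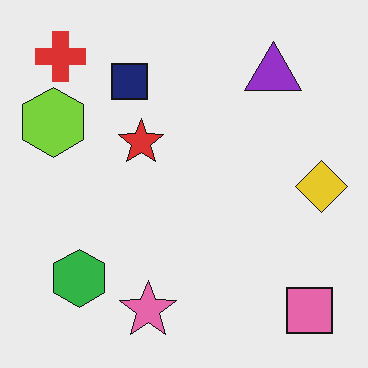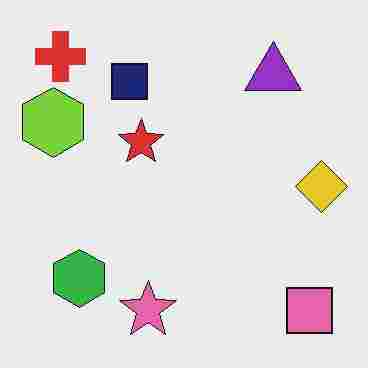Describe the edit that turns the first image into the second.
Degraded with heavy JPEG compression.

Blocky 8×8 compression artifacts appear around shape edges and the flat background shows ringing — characteristic JPEG degradation.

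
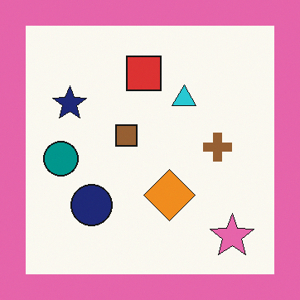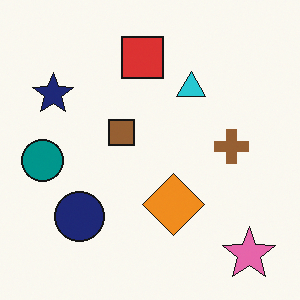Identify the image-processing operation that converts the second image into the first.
The transformation is: framed with a pink border.

A solid pink frame runs around the edge of the first image, with the content slightly shrunk inside it.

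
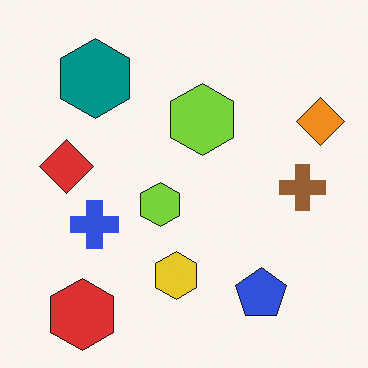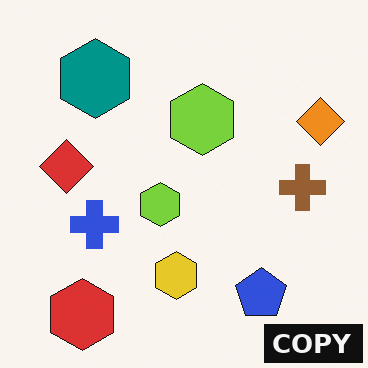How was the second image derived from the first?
It was watermarked with the text "COPY" in the lower-right corner.

A dark label reading "COPY" appears in the lower-right corner.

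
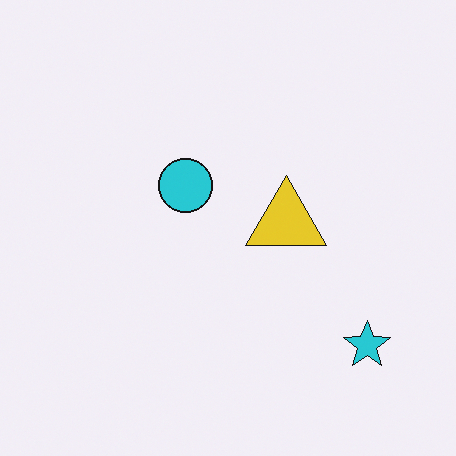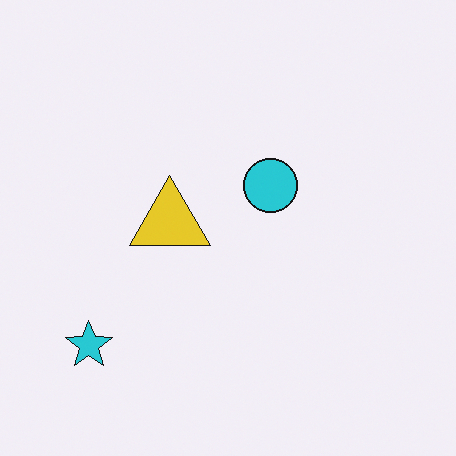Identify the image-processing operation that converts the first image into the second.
This is the original image flipped horizontally (left ↔ right).

The cyan star is in the bottom-right of the first image and the bottom-left of the second — shapes on opposite sides of the vertical midline have swapped in a mirror flip.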